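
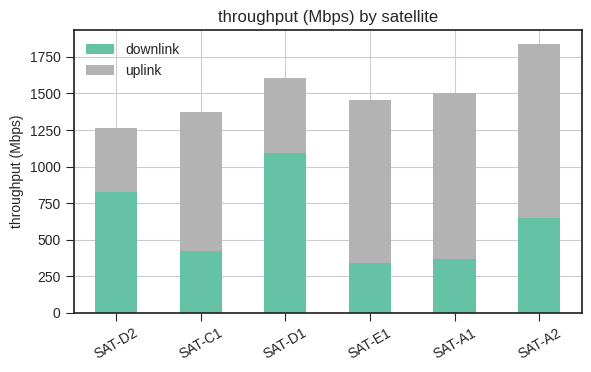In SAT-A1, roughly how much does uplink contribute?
≈ 1200

uplink top ≈ 1600, bottom ≈ 400; segment ≈ 1200.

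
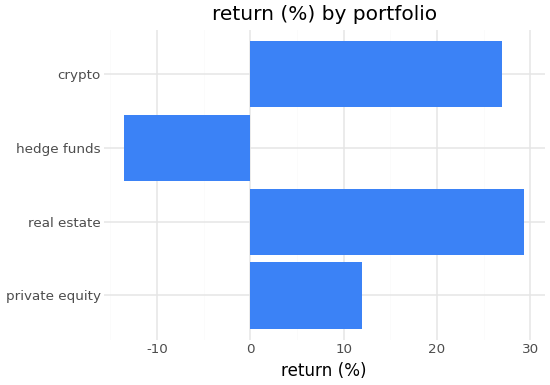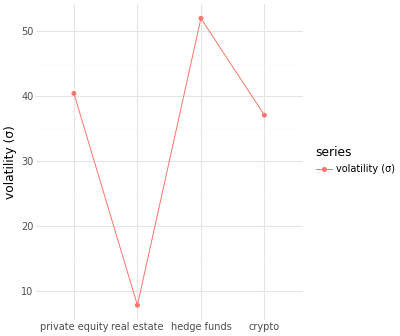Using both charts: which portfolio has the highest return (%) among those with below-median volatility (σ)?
Chart 2 median volatility (σ) ≈ 40; below-median portfolios: real estate, crypto. Among those, real estate has the highest return (%) (≈ 30).

real estate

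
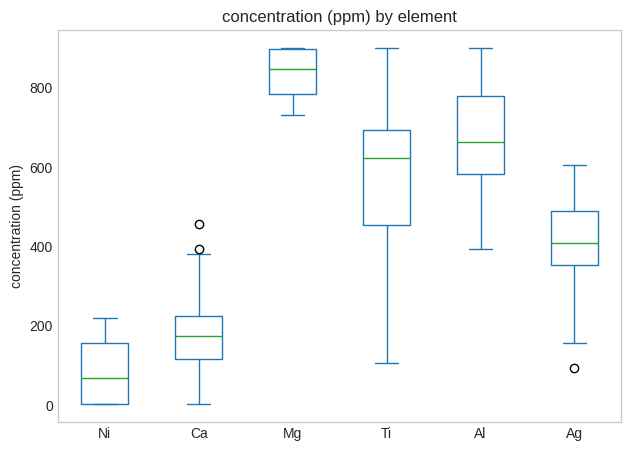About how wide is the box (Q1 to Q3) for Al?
Q3 ≈ 800, Q1 ≈ 600; IQR ≈ 200.

≈ 200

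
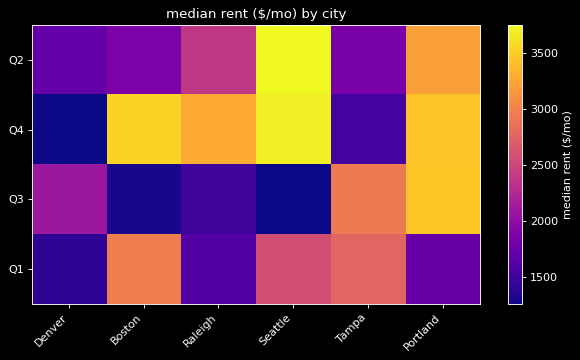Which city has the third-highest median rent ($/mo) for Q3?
Top 4 for Q3: Portland ≈ 3500, Tampa ≈ 3000, Denver ≈ 2000, Raleigh ≈ 1500.

Denver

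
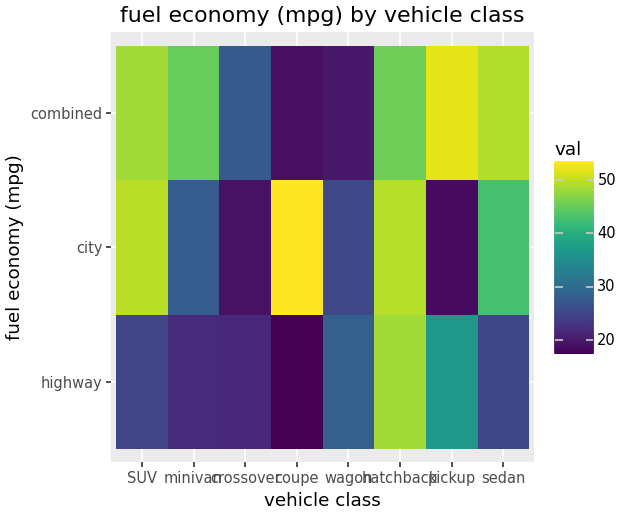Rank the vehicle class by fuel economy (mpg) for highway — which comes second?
pickup

Top 3 for highway: hatchback ≈ 50, pickup ≈ 35, wagon ≈ 30.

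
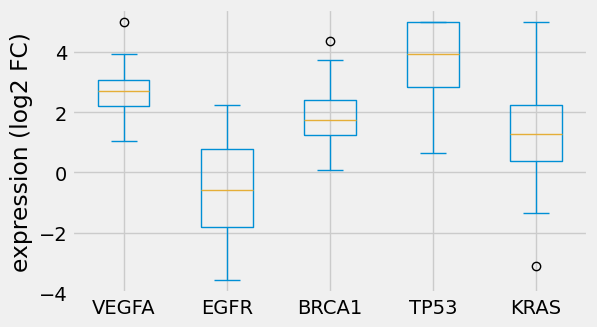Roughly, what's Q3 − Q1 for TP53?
≈ 2.0

Q3 ≈ 5.0, Q1 ≈ 3.0; IQR ≈ 2.0.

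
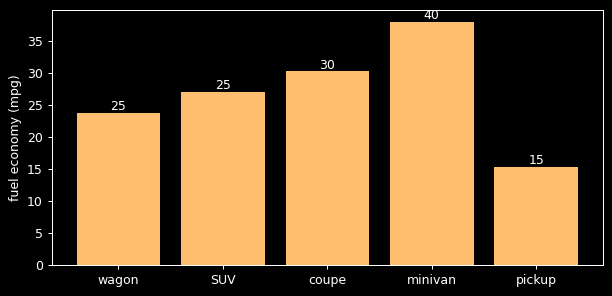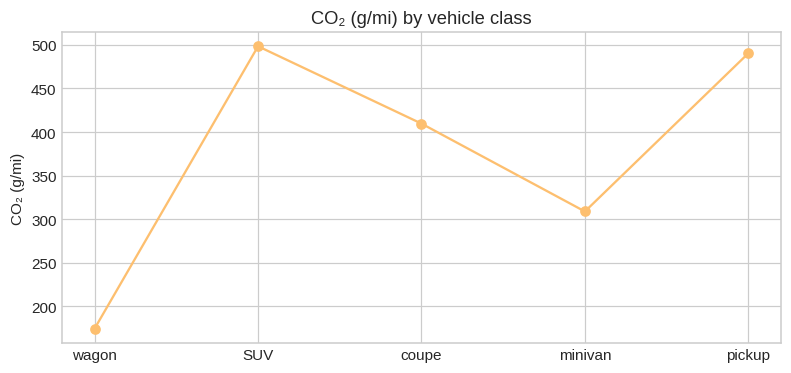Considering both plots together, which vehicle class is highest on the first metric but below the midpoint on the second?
minivan

Chart 2 median CO₂ (g/mi) ≈ 400; below-median vehicle classes: wagon, minivan. Among those, minivan has the highest fuel economy (mpg) (≈ 40).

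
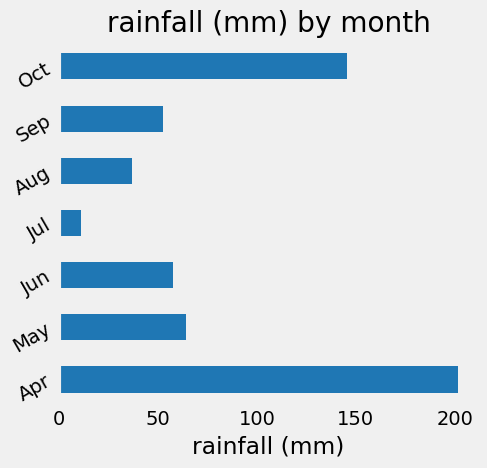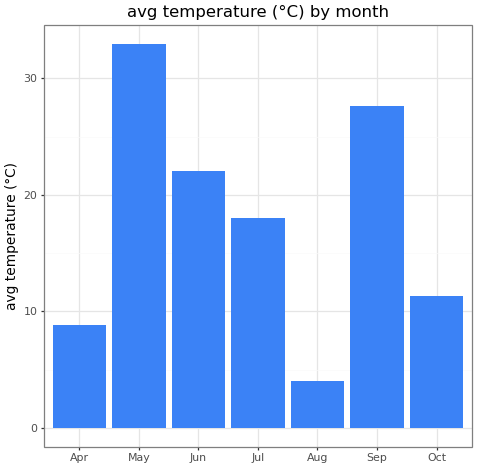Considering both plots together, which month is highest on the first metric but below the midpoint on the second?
Chart 2 median avg temperature (°C) ≈ 20; below-median months: Apr, Aug, Oct. Among those, Apr has the highest rainfall (mm) (≈ 200).

Apr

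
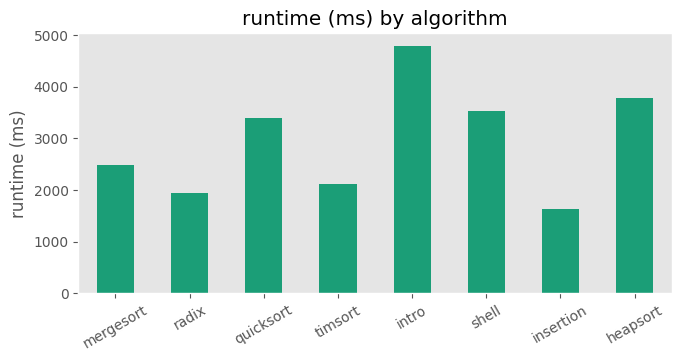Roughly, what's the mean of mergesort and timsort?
≈ 2250

(2500 + 2000) / 2 ≈ 2250.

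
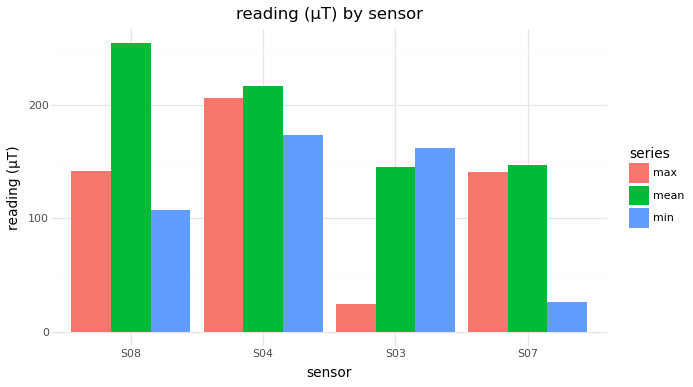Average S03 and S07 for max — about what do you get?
≈ 88

(25 + 150) / 2 ≈ 88.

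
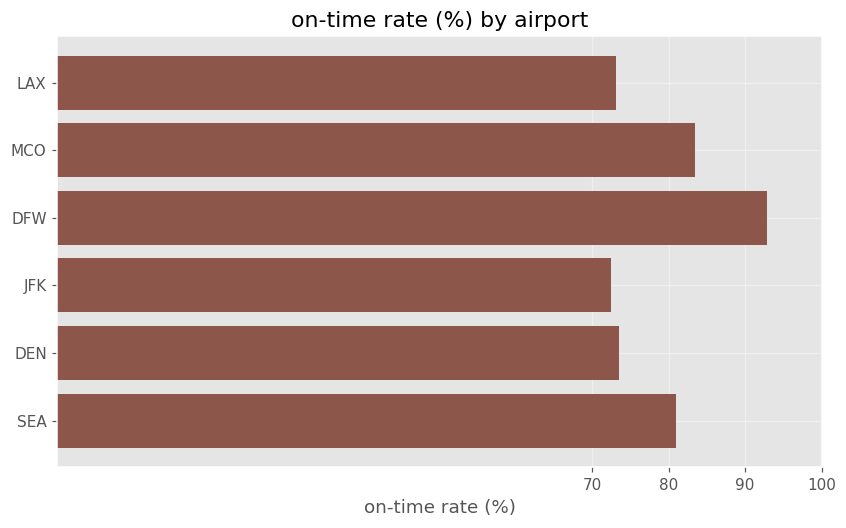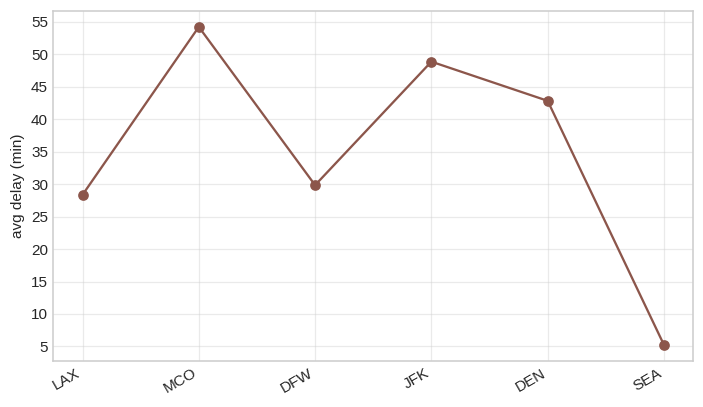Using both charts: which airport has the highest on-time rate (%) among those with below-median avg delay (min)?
DFW

Chart 2 median avg delay (min) ≈ 35; below-median airports: LAX, DFW, SEA. Among those, DFW has the highest on-time rate (%) (≈ 90).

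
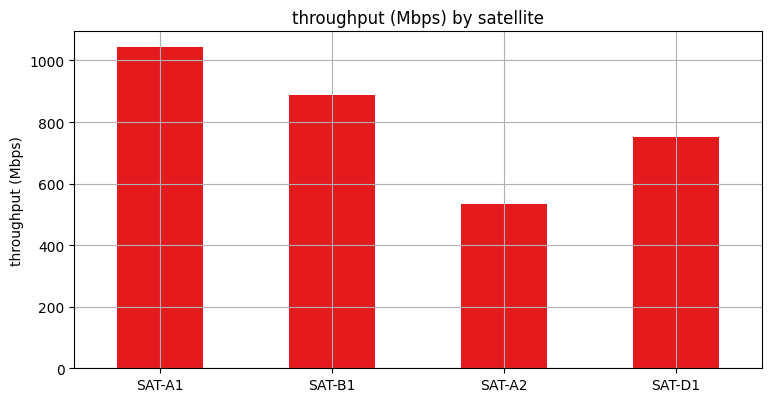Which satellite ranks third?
SAT-D1

Top 4: SAT-A1 ≈ 1000, SAT-B1 ≈ 900, SAT-D1 ≈ 800, SAT-A2 ≈ 500.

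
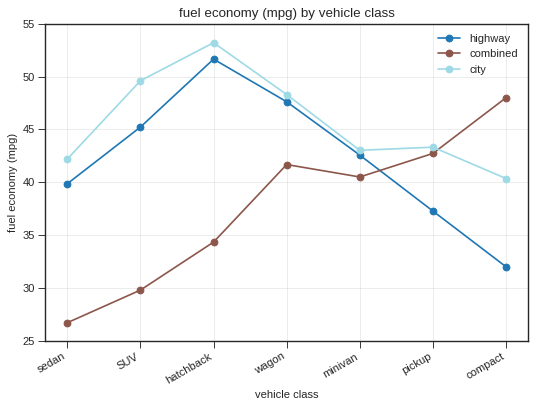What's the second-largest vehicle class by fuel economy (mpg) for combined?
pickup

Top 3 for combined: compact ≈ 50, pickup ≈ 45, wagon ≈ 40.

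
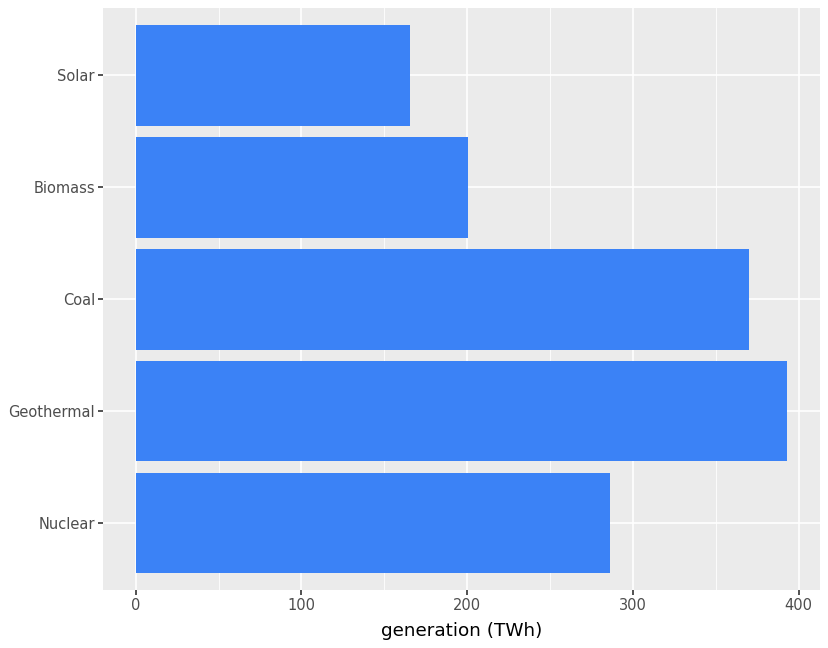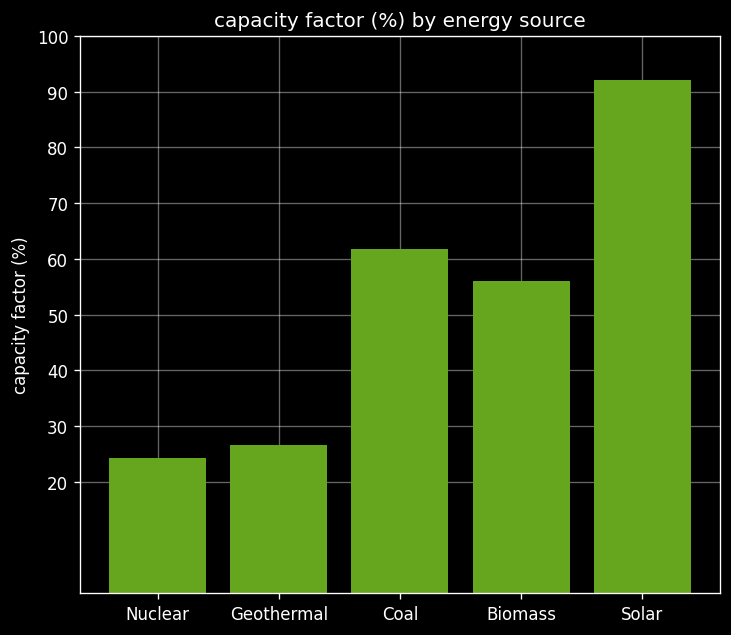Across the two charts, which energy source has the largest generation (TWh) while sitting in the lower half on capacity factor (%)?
Geothermal

Chart 2 median capacity factor (%) ≈ 60; below-median energy sources: Nuclear, Geothermal. Among those, Geothermal has the highest generation (TWh) (≈ 400).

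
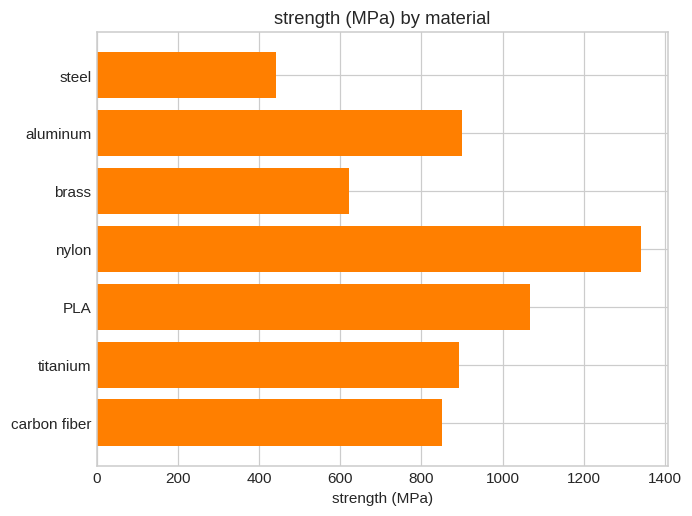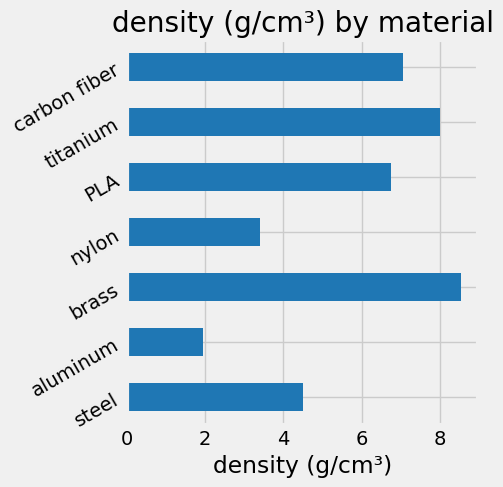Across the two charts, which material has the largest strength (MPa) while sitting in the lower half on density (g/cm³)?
Chart 2 median density (g/cm³) ≈ 7; below-median materials: steel, aluminum, nylon. Among those, nylon has the highest strength (MPa) (≈ 1400).

nylon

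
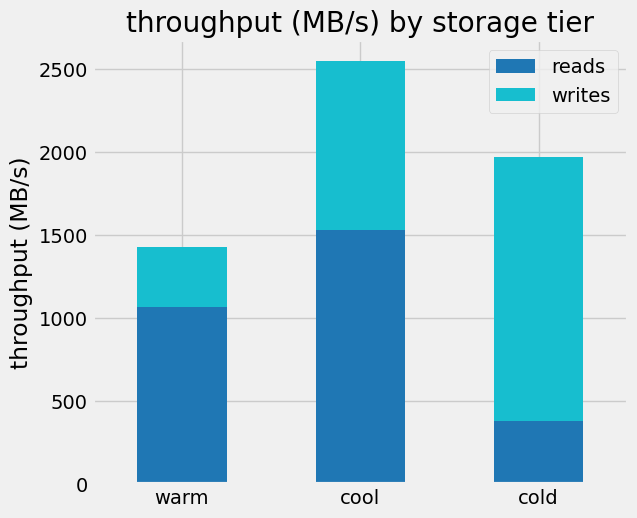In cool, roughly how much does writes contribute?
≈ 1000

writes top ≈ 2500, bottom ≈ 1500; segment ≈ 1000.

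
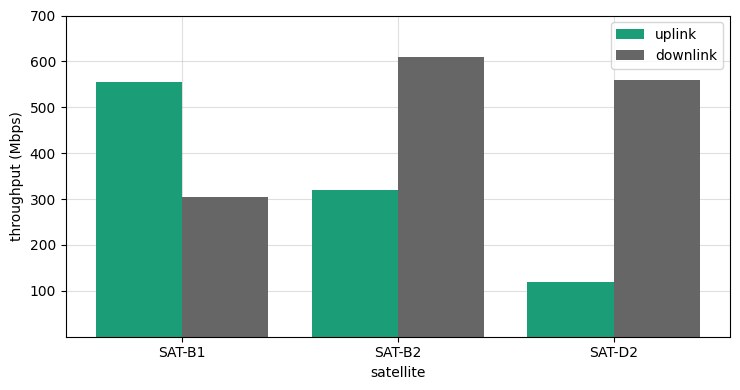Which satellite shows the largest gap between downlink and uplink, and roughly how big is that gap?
SAT-D2, ≈ 500 Mbps

SAT-D2: downlink ≈ 600, uplink ≈ 100 → gap ≈ 500. Next-largest (SAT-B2) is only ≈ 300.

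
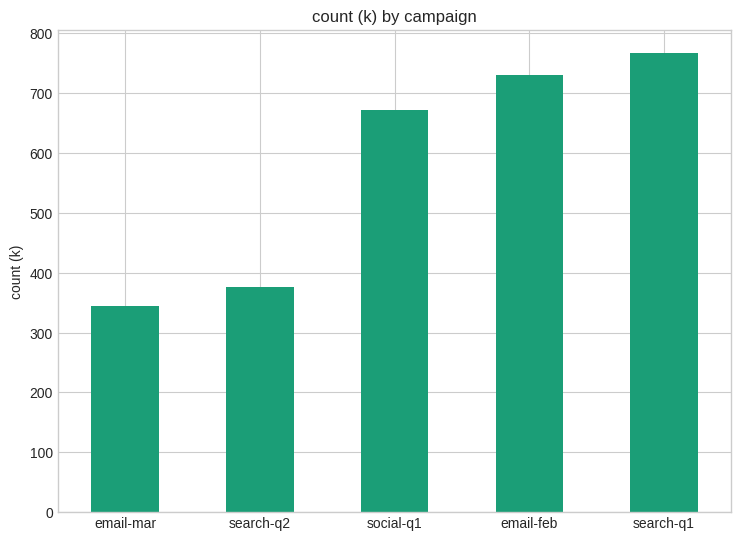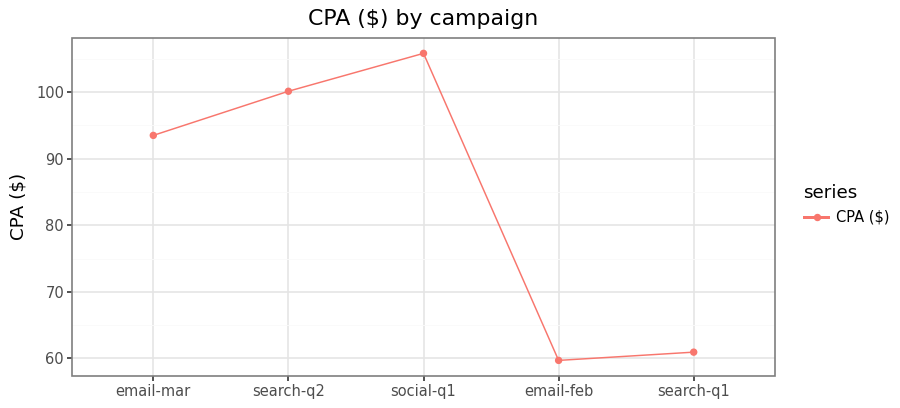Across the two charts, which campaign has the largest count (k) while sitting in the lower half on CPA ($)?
search-q1

Chart 2 median CPA ($) ≈ 90; below-median campaigns: email-feb, search-q1. Among those, search-q1 has the highest count (k) (≈ 800).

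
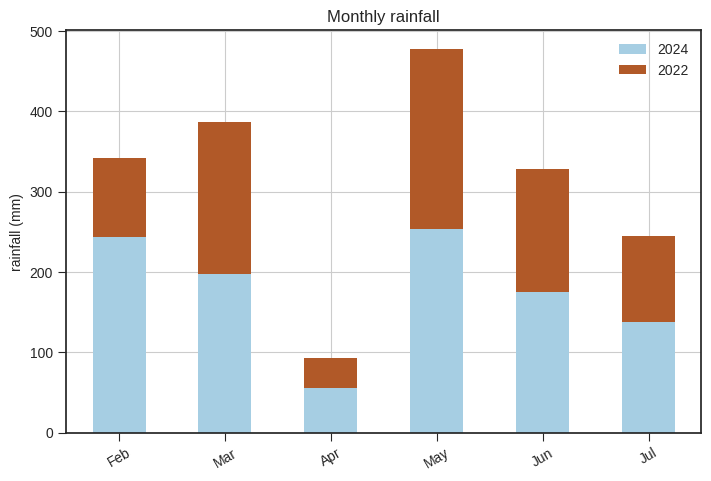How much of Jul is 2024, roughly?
≈ 150

2024 top ≈ 150, bottom ≈ 0; segment ≈ 150.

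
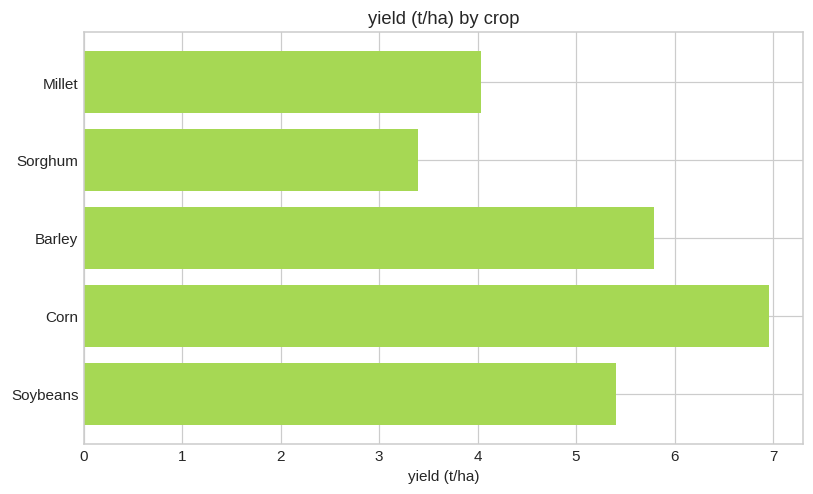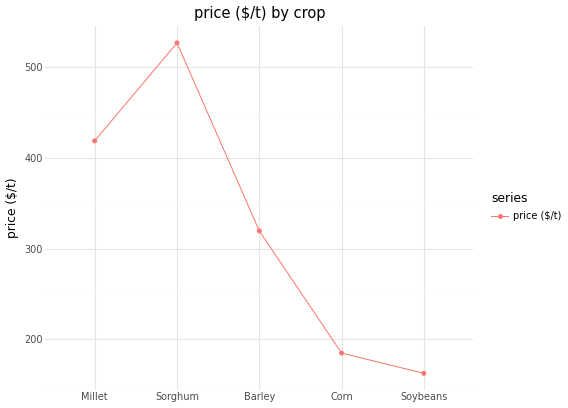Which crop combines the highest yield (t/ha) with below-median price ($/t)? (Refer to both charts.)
Corn

Chart 2 median price ($/t) ≈ 300; below-median crops: Corn, Soybeans. Among those, Corn has the highest yield (t/ha) (≈ 7).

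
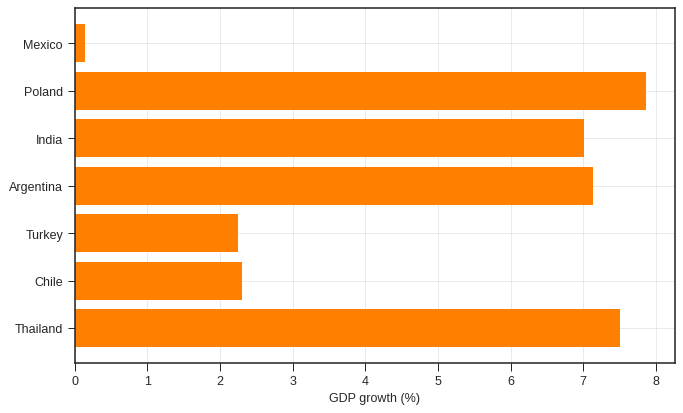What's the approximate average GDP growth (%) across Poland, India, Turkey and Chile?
(8 + 7 + 2 + 2) / 4 ≈ 5.

≈ 5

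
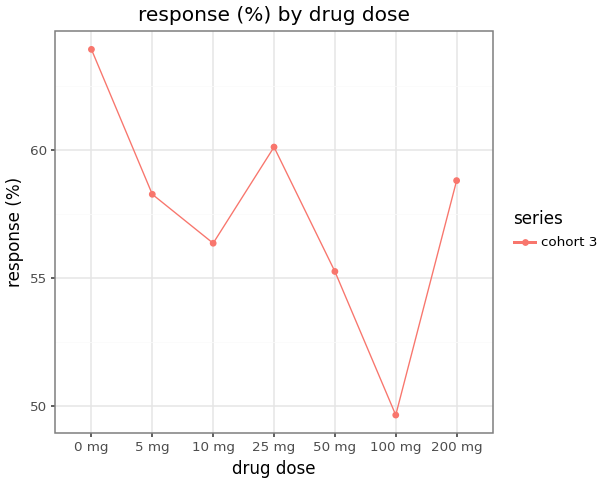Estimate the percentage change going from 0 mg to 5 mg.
0 mg ≈ 64, 5 mg ≈ 58; (58 − 64) / 64 ≈ -9.4%.

≈ -9.4%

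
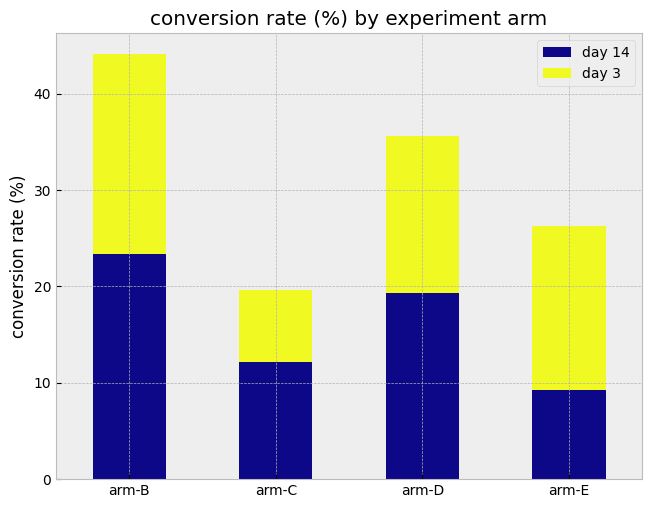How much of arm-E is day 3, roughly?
≈ 15

day 3 top ≈ 25, bottom ≈ 10; segment ≈ 15.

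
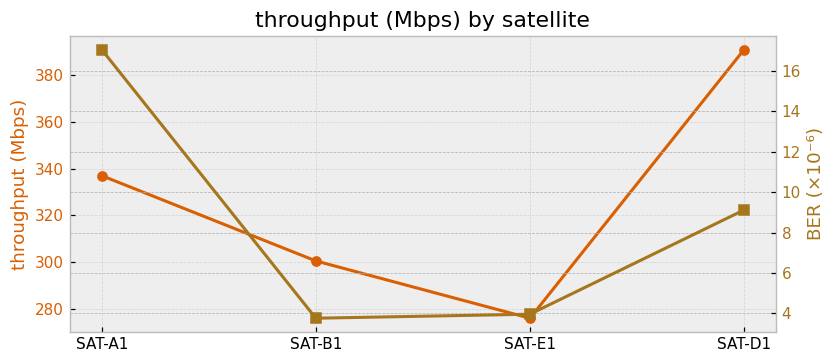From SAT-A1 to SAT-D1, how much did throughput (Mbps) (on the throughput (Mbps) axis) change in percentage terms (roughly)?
SAT-A1 ≈ 340, SAT-D1 ≈ 390; (390 − 340) / 340 ≈ +14.7%.

≈ +14.7%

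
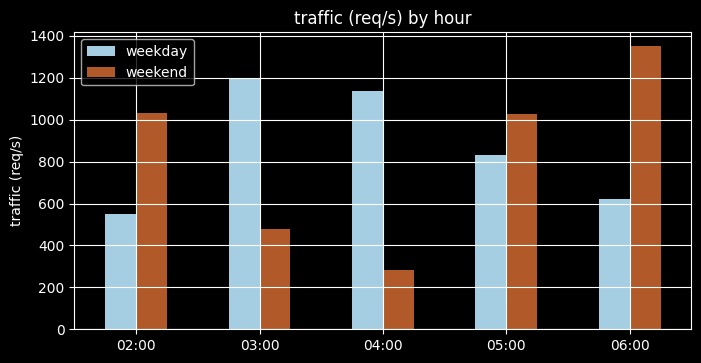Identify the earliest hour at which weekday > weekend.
03:00

02:00: weekday ≈ 600 vs weekend ≈ 1000 (not yet); 03:00: weekday ≈ 1200 vs weekend ≈ 400 (first crossover).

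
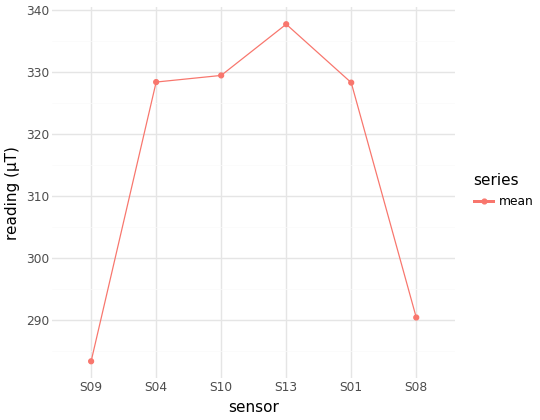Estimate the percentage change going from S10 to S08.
S10 ≈ 330, S08 ≈ 290; (290 − 330) / 330 ≈ -12.1%.

≈ -12.1%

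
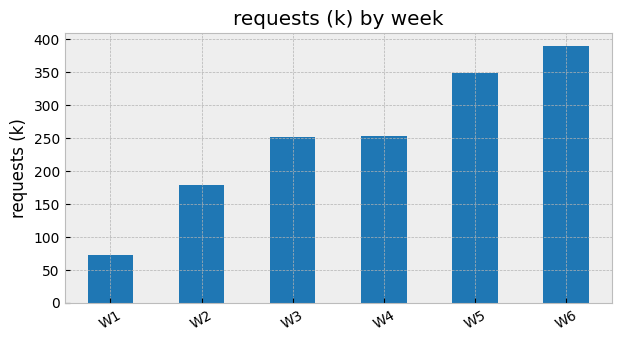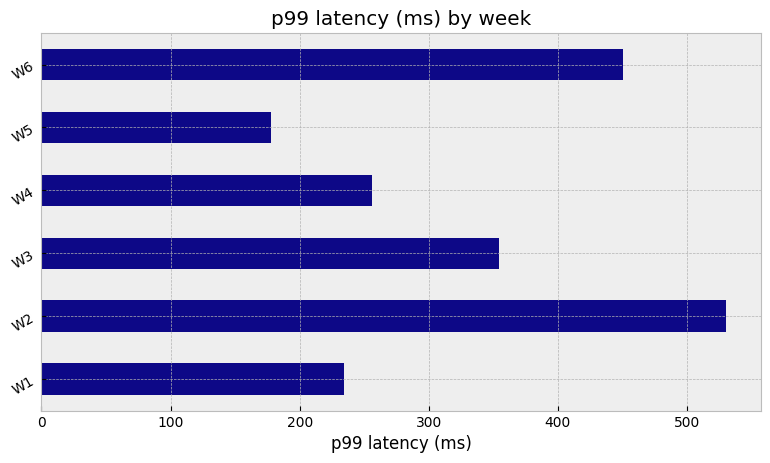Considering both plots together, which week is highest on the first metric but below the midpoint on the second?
Chart 2 median p99 latency (ms) ≈ 300; below-median weeks: W1, W4, W5. Among those, W5 has the highest requests (k) (≈ 350).

W5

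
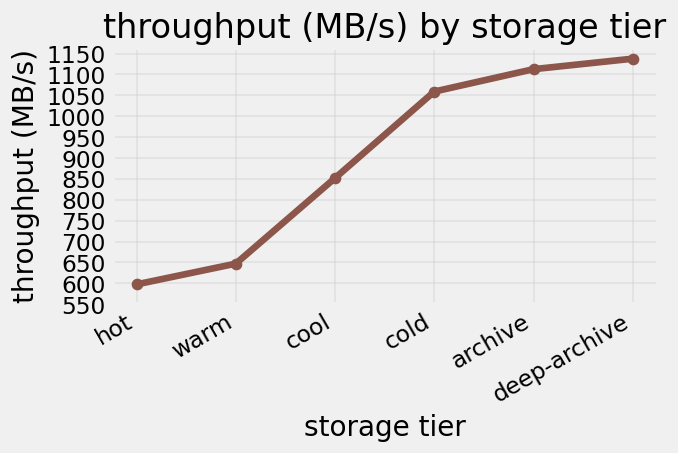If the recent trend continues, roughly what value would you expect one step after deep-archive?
≈ 1200

Last three: 1050, 1100, 1150 → slope ≈ 50/step → next ≈ 1200.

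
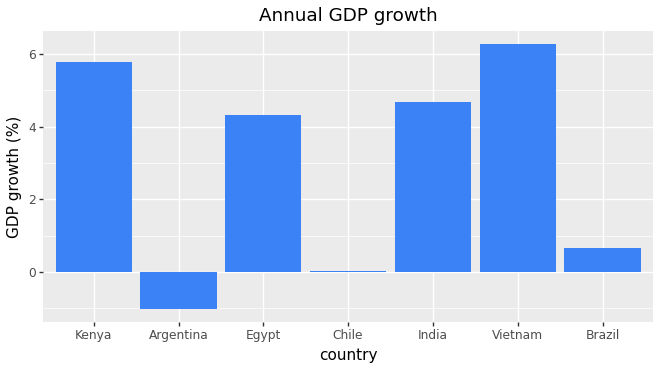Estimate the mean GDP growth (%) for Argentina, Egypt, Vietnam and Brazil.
≈ 2

(-1 + 4 + 6 + 1) / 4 ≈ 2.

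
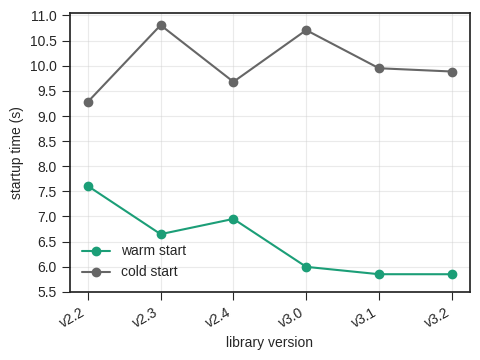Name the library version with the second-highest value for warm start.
v2.4

Top 3 for warm start: v2.2 ≈ 7.5, v2.4 ≈ 7.0, v2.3 ≈ 6.5.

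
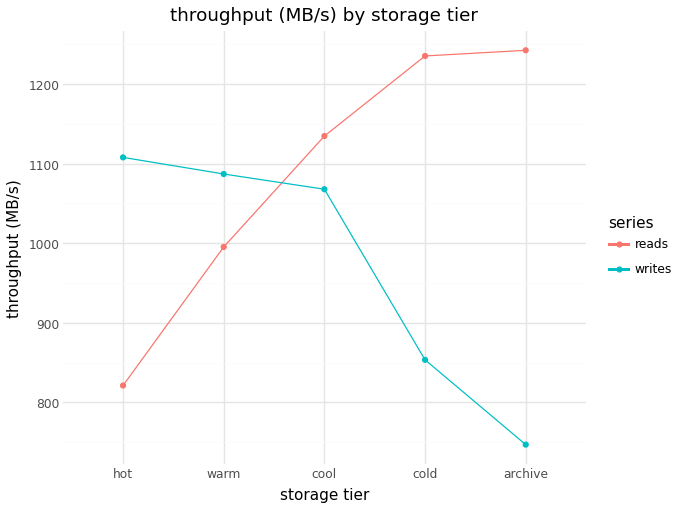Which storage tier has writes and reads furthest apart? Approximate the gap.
archive, ≈ 500 MB/s

archive: writes ≈ 750, reads ≈ 1250 → gap ≈ 500. Next-largest (cold) is only ≈ 400.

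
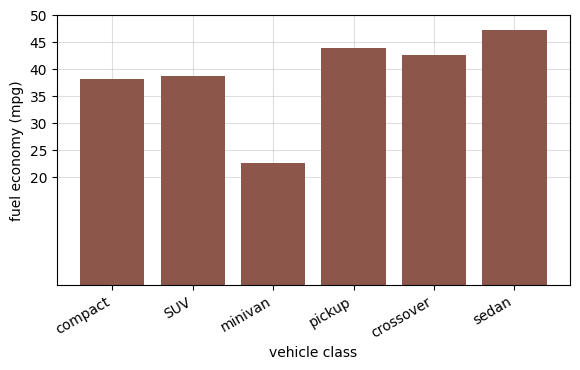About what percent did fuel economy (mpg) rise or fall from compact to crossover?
compact ≈ 40, crossover ≈ 45; (45 − 40) / 40 ≈ +12.5%.

≈ +12.5%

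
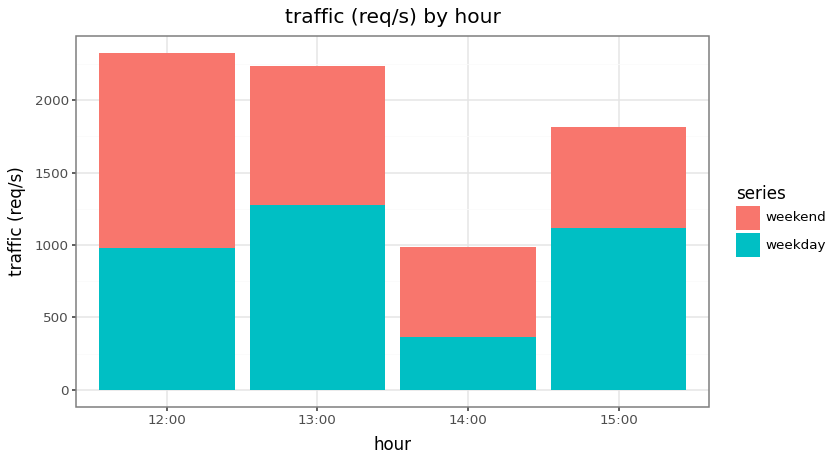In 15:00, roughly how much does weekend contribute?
≈ 600

weekend top ≈ 1800, bottom ≈ 1200; segment ≈ 600.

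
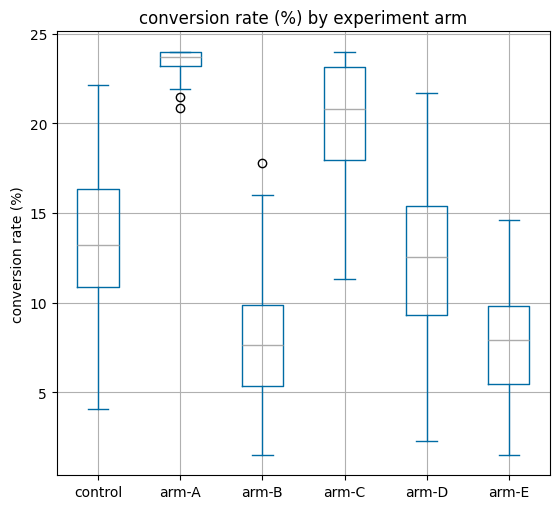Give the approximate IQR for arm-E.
≈ 4

Q3 ≈ 10, Q1 ≈ 6; IQR ≈ 4.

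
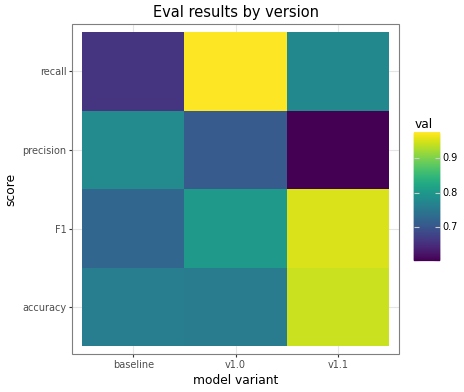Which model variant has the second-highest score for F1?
Top 3 for F1: v1.1 ≈ 0.95, v1.0 ≈ 0.80, baseline ≈ 0.70.

v1.0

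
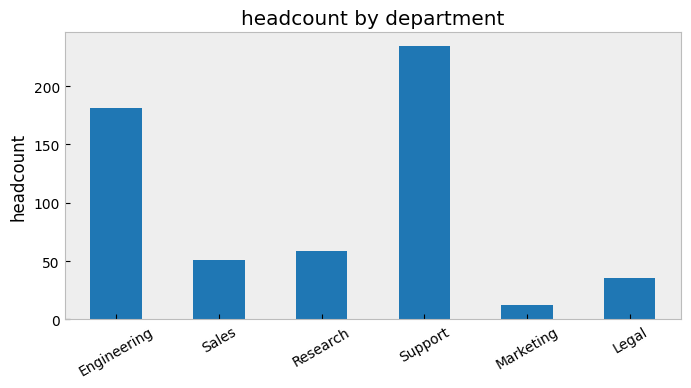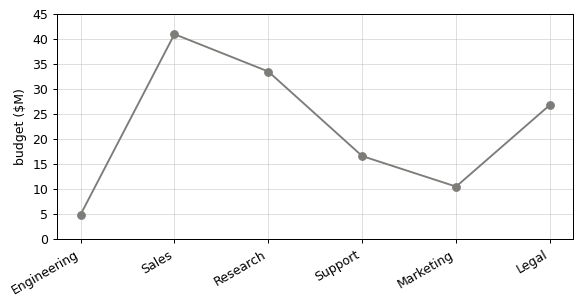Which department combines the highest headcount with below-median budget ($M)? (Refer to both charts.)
Chart 2 median budget ($M) ≈ 20; below-median departments: Engineering, Support, Marketing. Among those, Support has the highest headcount (≈ 225).

Support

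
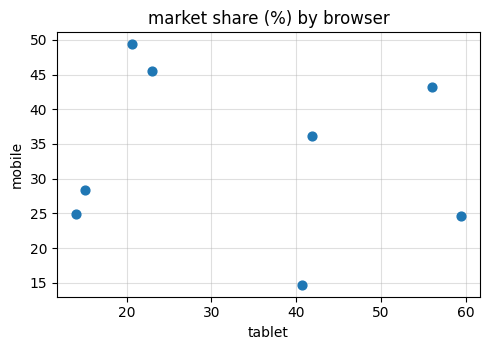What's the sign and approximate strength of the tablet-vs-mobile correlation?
no clear correlation

Points are roughly uncorrelated; weak (|r| ≈ 0.1).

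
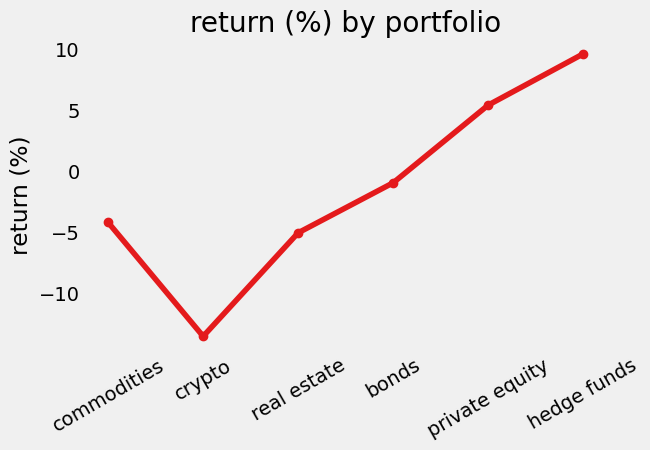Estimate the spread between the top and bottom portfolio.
≈ 24

Max hedge funds ≈ 10, min crypto ≈ -14; range ≈ 24.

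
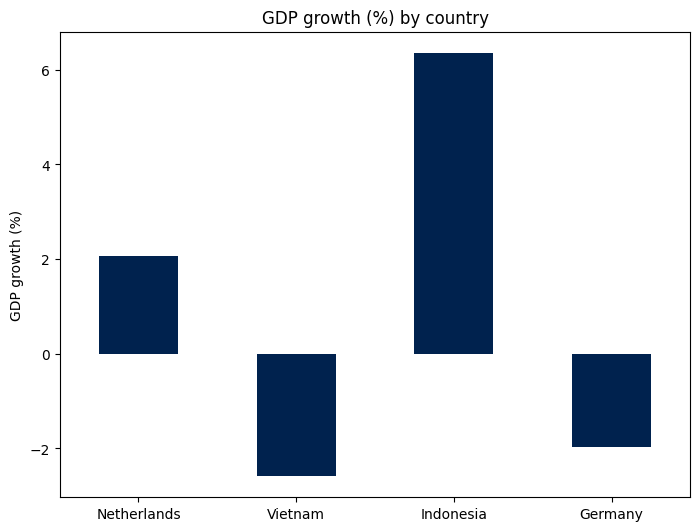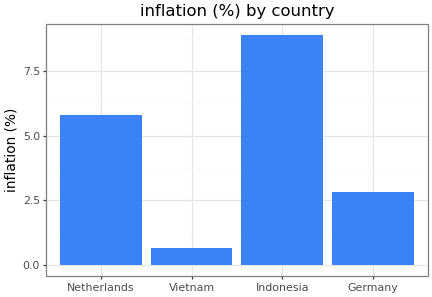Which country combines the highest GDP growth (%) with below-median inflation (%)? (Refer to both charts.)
Chart 2 median inflation (%) ≈ 4; below-median countries: Vietnam, Germany. Among those, Germany has the highest GDP growth (%) (≈ -2).

Germany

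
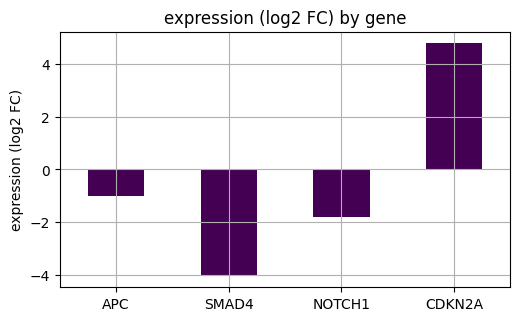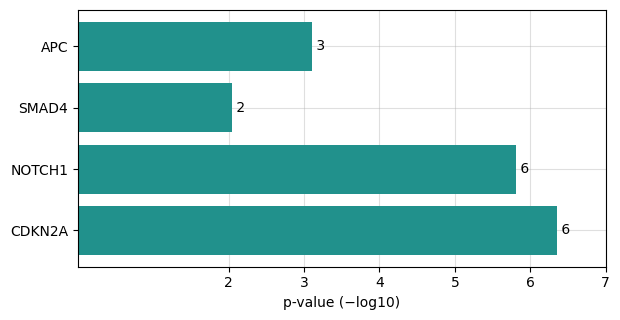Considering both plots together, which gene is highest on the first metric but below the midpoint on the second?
APC

Chart 2 median p-value (−log10) ≈ 4; below-median genes: APC, SMAD4. Among those, APC has the highest expression (log2 FC) (≈ -1).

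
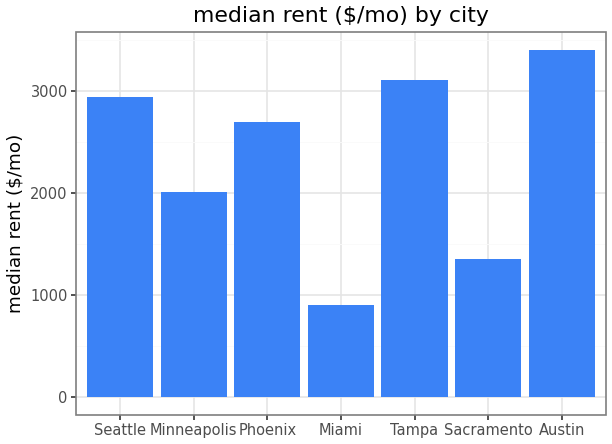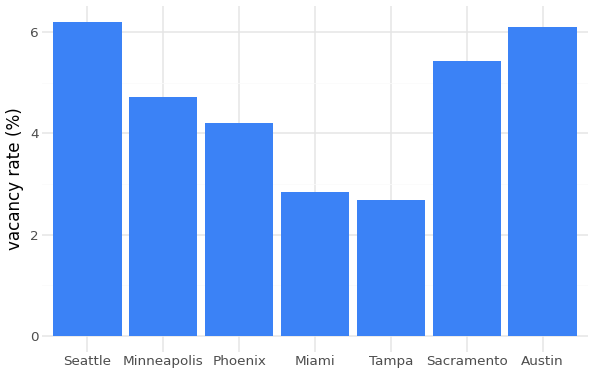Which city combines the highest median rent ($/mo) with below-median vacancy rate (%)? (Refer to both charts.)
Chart 2 median vacancy rate (%) ≈ 5; below-median cities: Phoenix, Miami, Tampa. Among those, Tampa has the highest median rent ($/mo) (≈ 3000).

Tampa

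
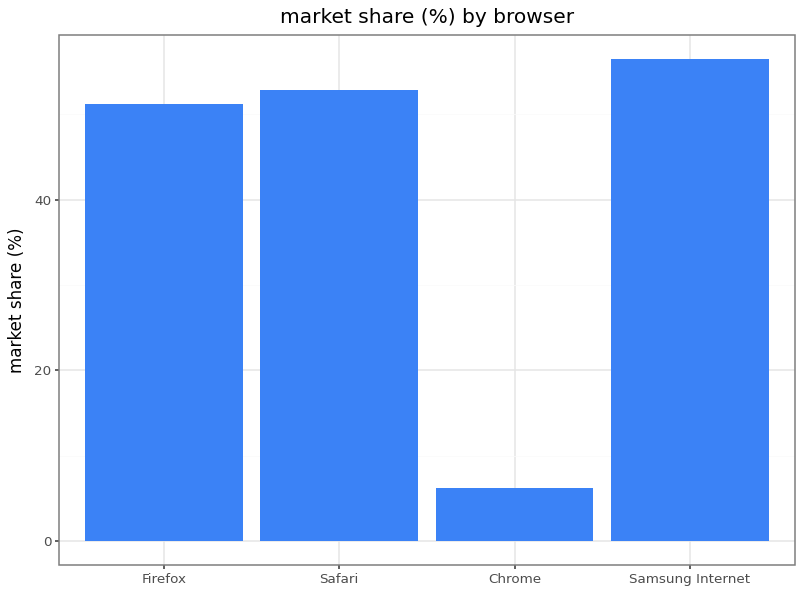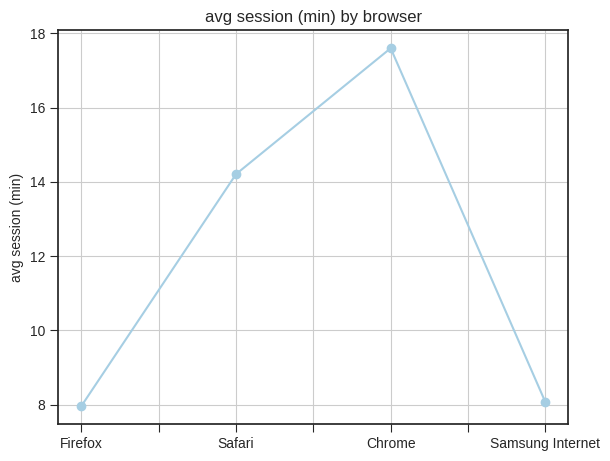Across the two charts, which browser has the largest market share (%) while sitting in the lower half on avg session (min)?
Samsung Internet

Chart 2 median avg session (min) ≈ 12; below-median browsers: Firefox, Samsung Internet. Among those, Samsung Internet has the highest market share (%) (≈ 60).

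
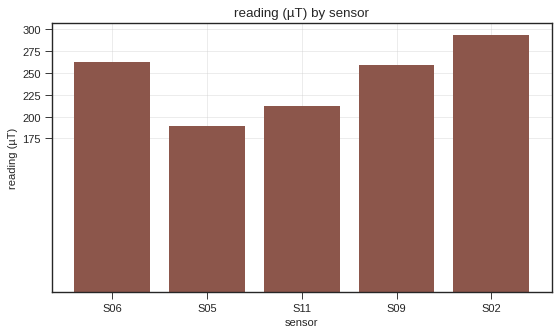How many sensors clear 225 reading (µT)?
3

Above 225: S06, S09, S02.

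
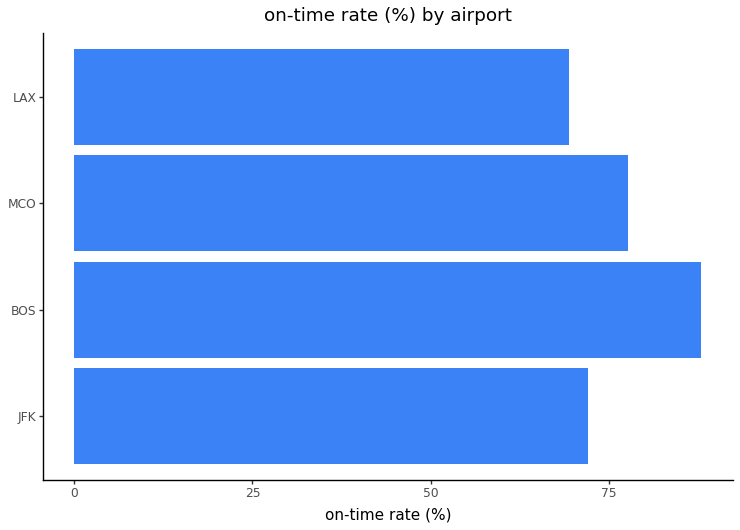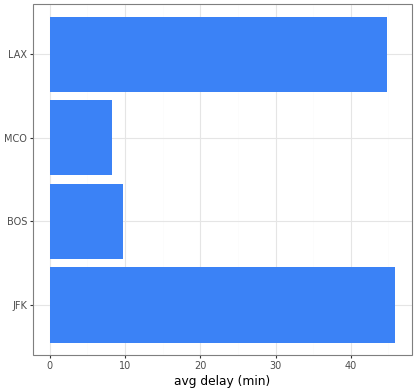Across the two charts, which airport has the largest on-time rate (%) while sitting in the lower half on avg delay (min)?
BOS

Chart 2 median avg delay (min) ≈ 25; below-median airports: BOS, MCO. Among those, BOS has the highest on-time rate (%) (≈ 90).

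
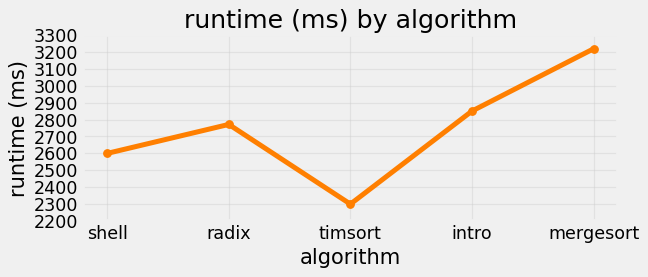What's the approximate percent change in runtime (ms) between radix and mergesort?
≈ +14.3%

radix ≈ 2800, mergesort ≈ 3200; (3200 − 2800) / 2800 ≈ +14.3%.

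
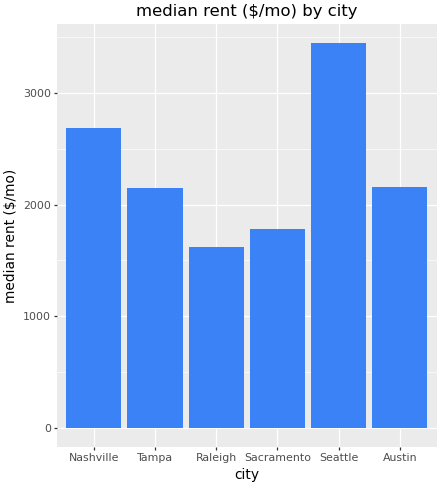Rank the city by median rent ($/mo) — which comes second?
Nashville

Top 3: Seattle ≈ 3500, Nashville ≈ 2500, Austin ≈ 2000.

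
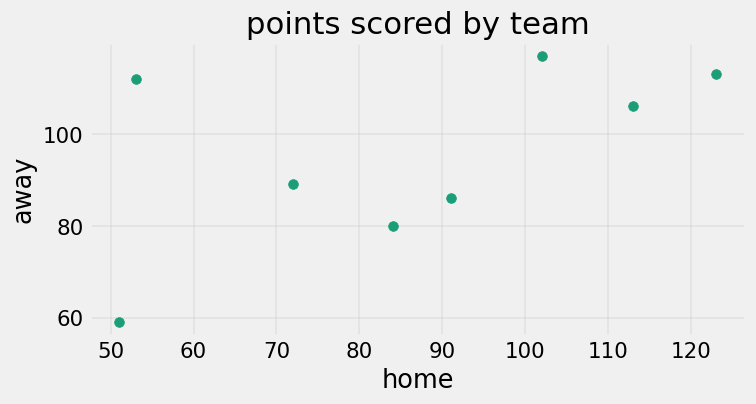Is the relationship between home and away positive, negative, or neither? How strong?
positive, moderate

Points are positively correlated; moderate (|r| ≈ 0.6).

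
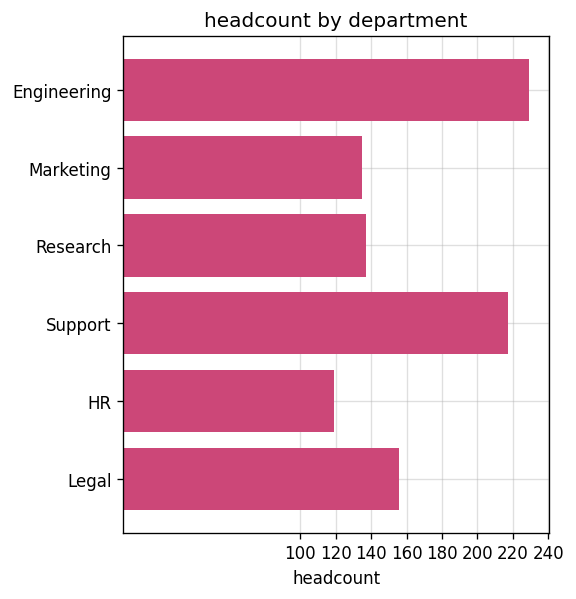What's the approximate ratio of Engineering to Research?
Engineering ≈ 220, Research ≈ 140; 220/140 ≈ 1.57.

≈ 1.57×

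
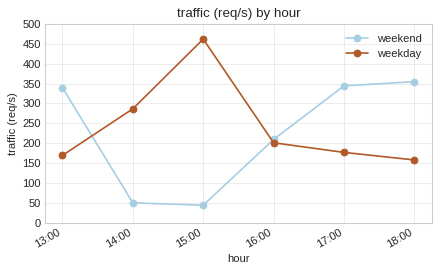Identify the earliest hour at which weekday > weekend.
13:00: weekday ≈ 150 vs weekend ≈ 350 (not yet); 14:00: weekday ≈ 300 vs weekend ≈ 50 (first crossover).

14:00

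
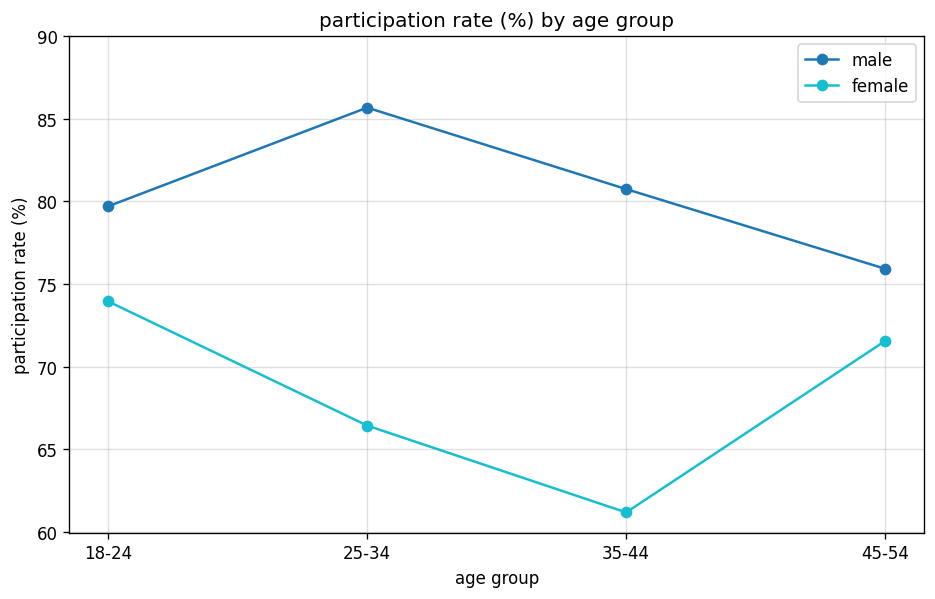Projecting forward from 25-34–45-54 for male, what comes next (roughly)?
≈ 70

Last three: 85, 80, 75 → slope ≈ -5/step → next ≈ 70.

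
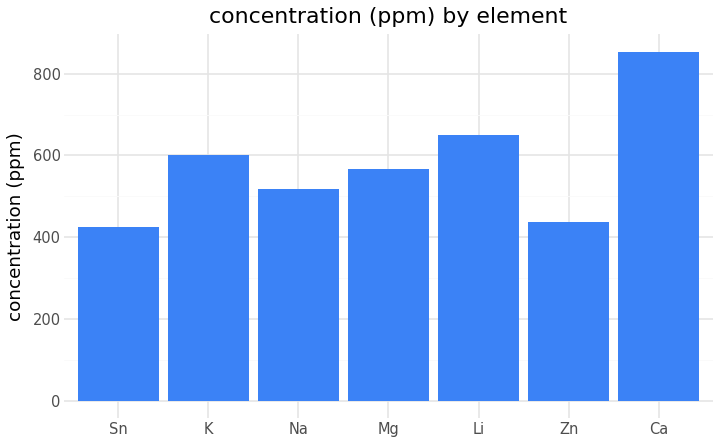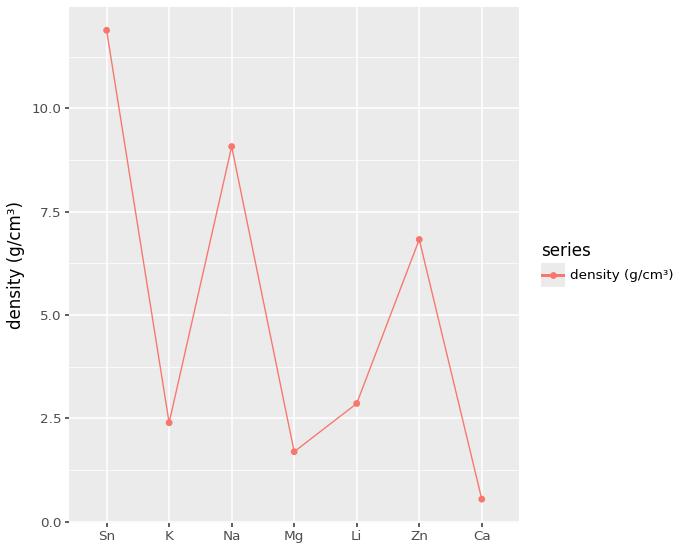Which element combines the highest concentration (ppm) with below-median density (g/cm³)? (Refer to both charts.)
Ca

Chart 2 median density (g/cm³) ≈ 2; below-median elements: K, Mg, Ca. Among those, Ca has the highest concentration (ppm) (≈ 900).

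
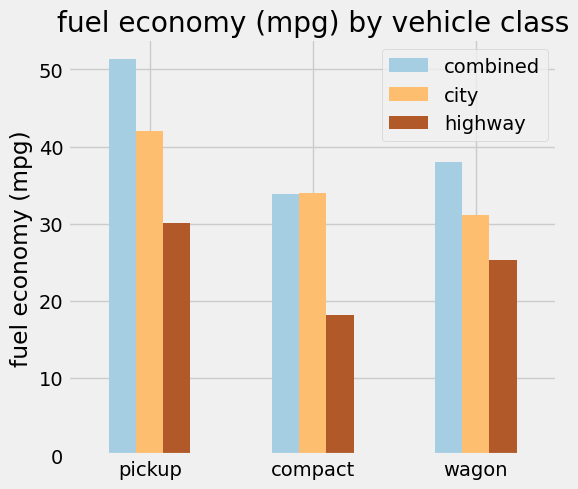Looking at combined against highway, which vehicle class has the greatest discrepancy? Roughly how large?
pickup: combined ≈ 50, highway ≈ 30 → gap ≈ 20. Next-largest (compact) is only ≈ 15.

pickup, ≈ 20 mpg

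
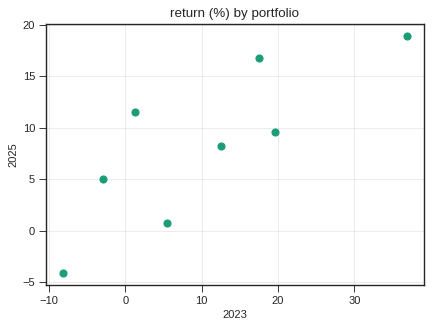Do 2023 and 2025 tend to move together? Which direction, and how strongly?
positive, strong

Points are positively correlated; strong (|r| ≈ 0.8).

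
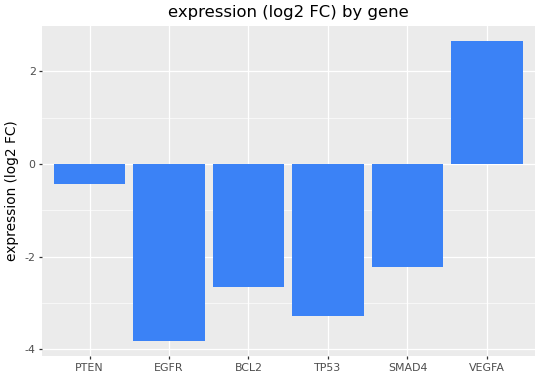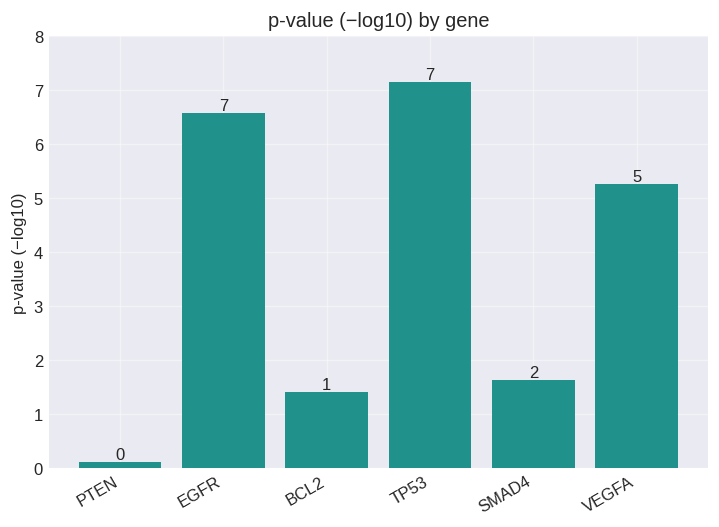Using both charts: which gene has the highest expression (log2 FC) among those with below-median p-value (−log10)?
Chart 2 median p-value (−log10) ≈ 3; below-median genes: PTEN, BCL2, SMAD4. Among those, PTEN has the highest expression (log2 FC) (≈ -0.5).

PTEN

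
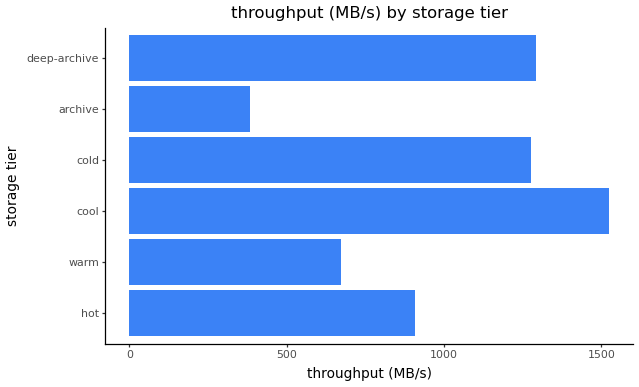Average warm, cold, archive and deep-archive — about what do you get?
(600 + 1200 + 400 + 1200) / 4 ≈ 850.

≈ 850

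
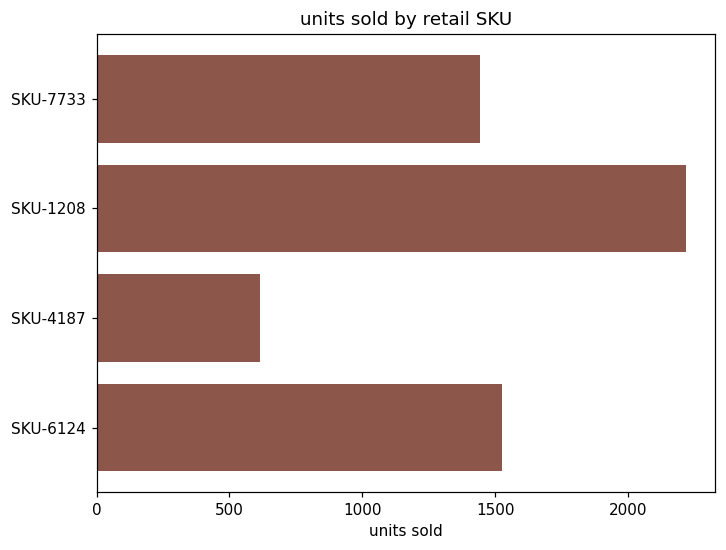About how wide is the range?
Max SKU-1208 ≈ 2200, min SKU-4187 ≈ 600; range ≈ 1600.

≈ 1600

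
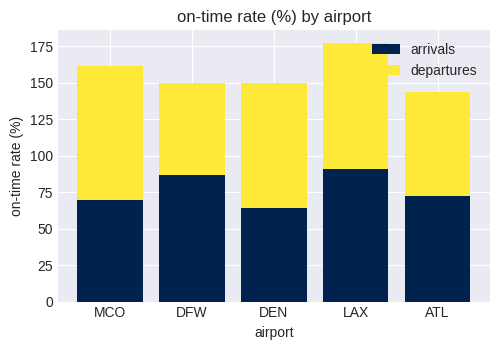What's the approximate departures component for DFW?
departures top ≈ 140, bottom ≈ 80; segment ≈ 60.

≈ 60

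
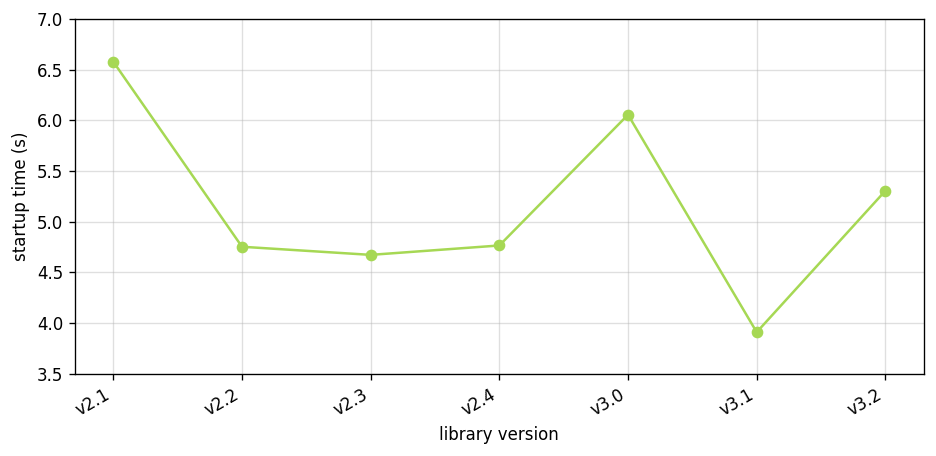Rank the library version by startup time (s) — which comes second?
v3.0

Top 3: v2.1 ≈ 6.5, v3.0 ≈ 6.0, v3.2 ≈ 5.5.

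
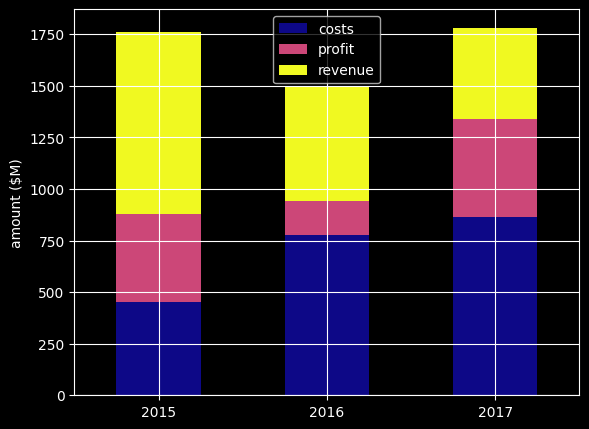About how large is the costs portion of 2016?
costs top ≈ 800, bottom ≈ 0; segment ≈ 800.

≈ 800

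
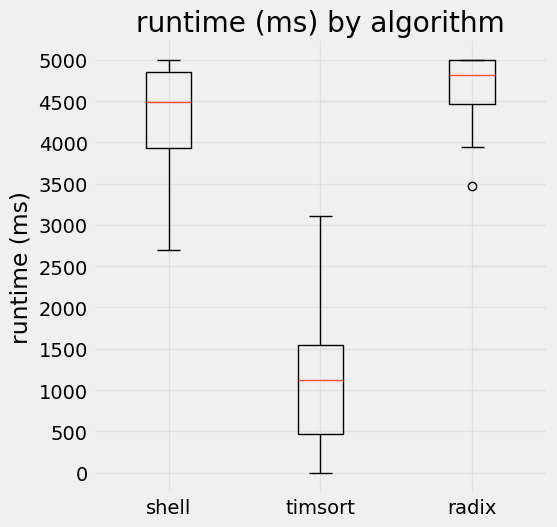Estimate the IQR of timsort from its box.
≈ 1000

Q3 ≈ 1500, Q1 ≈ 500; IQR ≈ 1000.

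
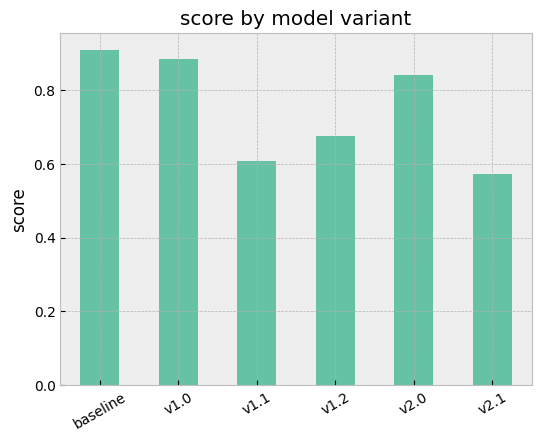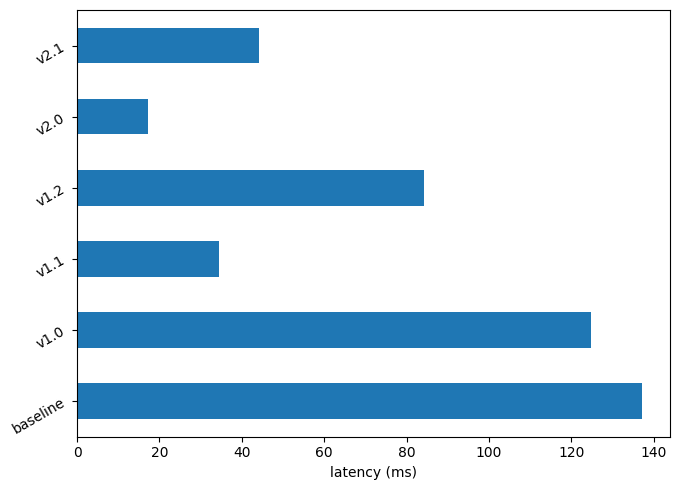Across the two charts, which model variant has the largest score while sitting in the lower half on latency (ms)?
Chart 2 median latency (ms) ≈ 60; below-median model variants: v1.1, v2.0, v2.1. Among those, v2.0 has the highest score (≈ 0.8).

v2.0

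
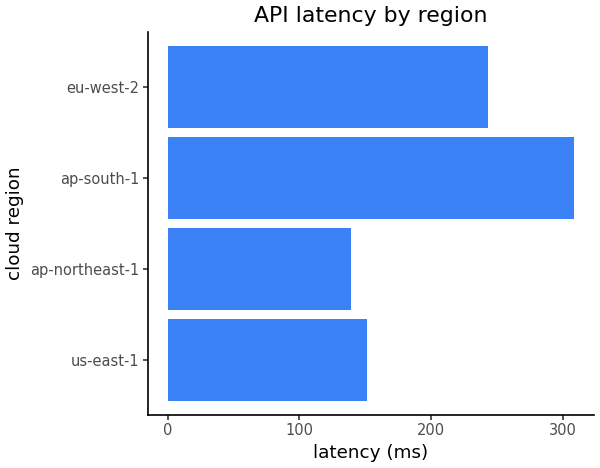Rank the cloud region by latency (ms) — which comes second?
Top 3: ap-south-1 ≈ 300, eu-west-2 ≈ 250, us-east-1 ≈ 150.

eu-west-2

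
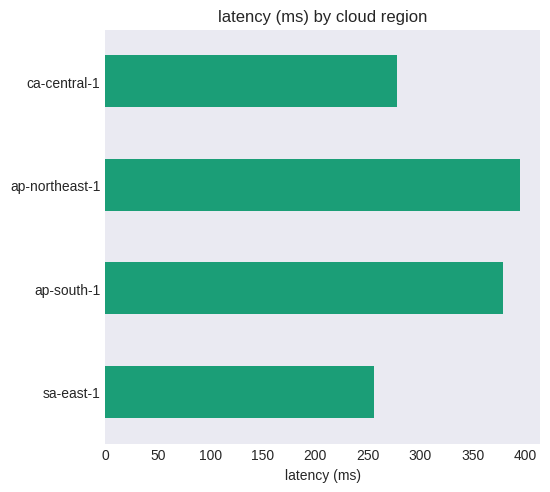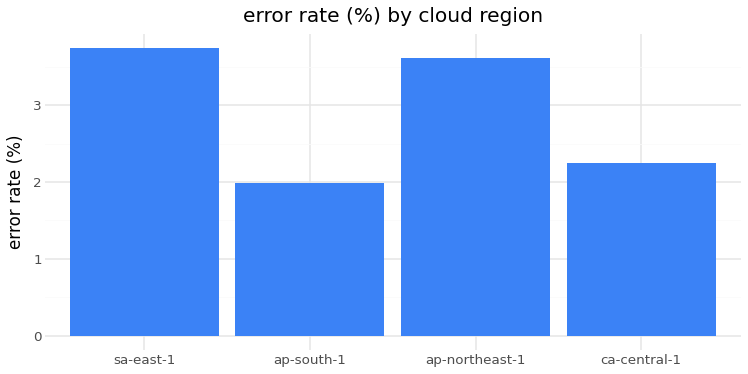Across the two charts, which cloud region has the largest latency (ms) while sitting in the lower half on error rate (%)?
Chart 2 median error rate (%) ≈ 3; below-median cloud regions: ap-south-1, ca-central-1. Among those, ap-south-1 has the highest latency (ms) (≈ 400).

ap-south-1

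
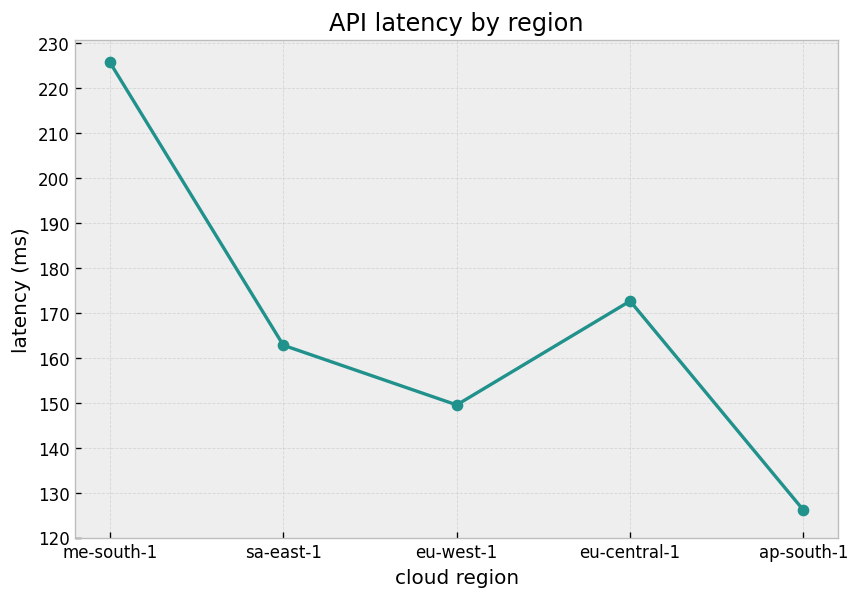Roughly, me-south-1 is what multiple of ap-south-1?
≈ 1.77×

me-south-1 ≈ 230, ap-south-1 ≈ 130; 230/130 ≈ 1.77.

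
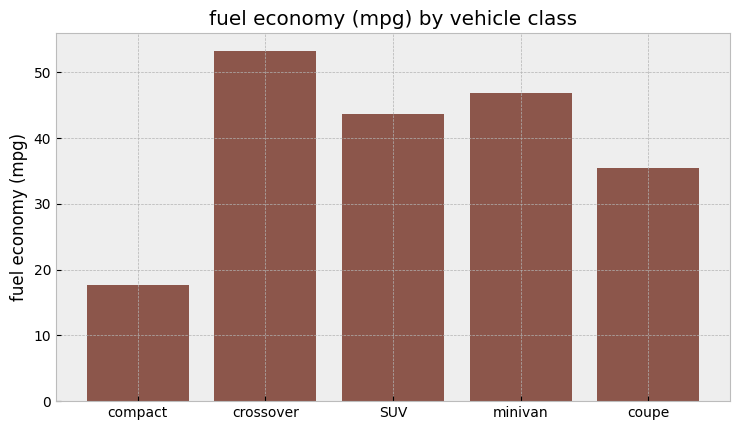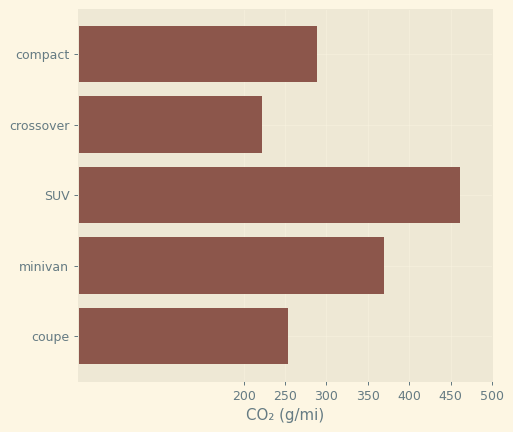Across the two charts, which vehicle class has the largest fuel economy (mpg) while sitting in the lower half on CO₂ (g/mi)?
crossover

Chart 2 median CO₂ (g/mi) ≈ 300; below-median vehicle classes: crossover, coupe. Among those, crossover has the highest fuel economy (mpg) (≈ 55).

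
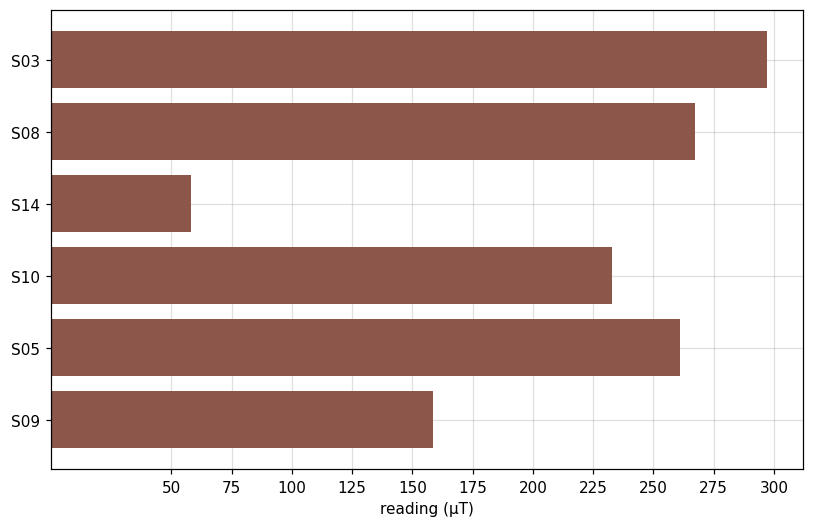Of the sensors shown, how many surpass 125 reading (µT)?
5

Above 125: S03, S08, S10, S05, S09.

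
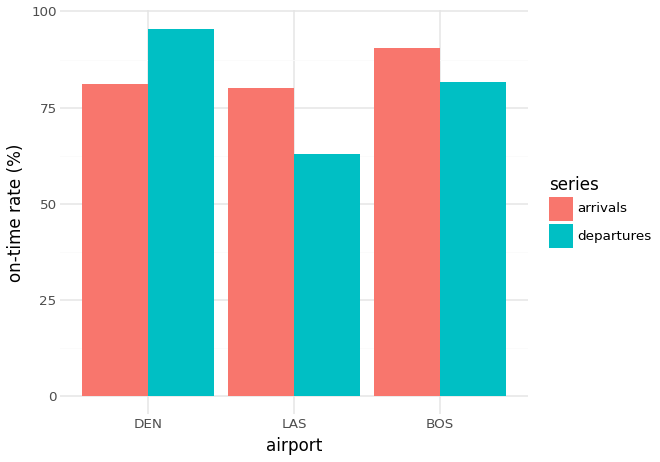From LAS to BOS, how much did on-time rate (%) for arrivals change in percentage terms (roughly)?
≈ +12.5%

LAS ≈ 80, BOS ≈ 90; (90 − 80) / 80 ≈ +12.5%.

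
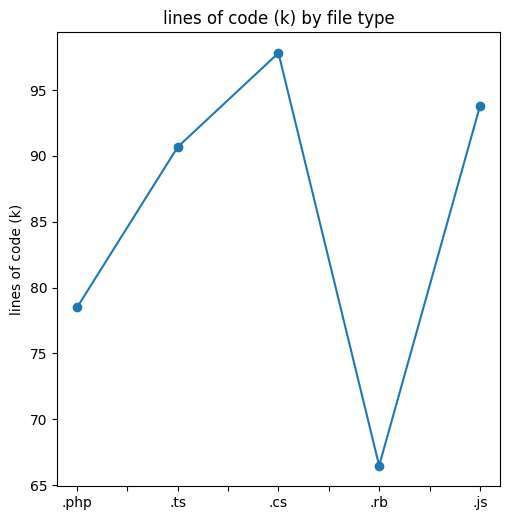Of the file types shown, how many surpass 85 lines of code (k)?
Above 85: .ts, .cs, .js.

3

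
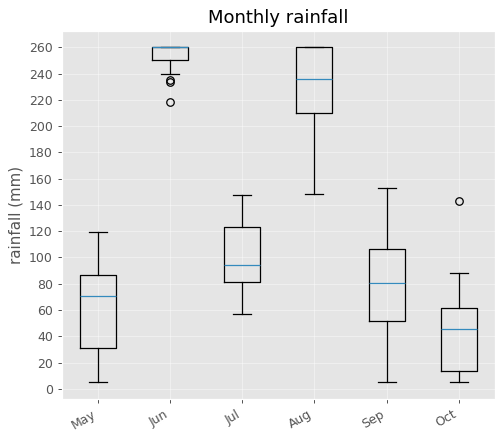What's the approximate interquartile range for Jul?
Q3 ≈ 120, Q1 ≈ 80; IQR ≈ 40.

≈ 40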